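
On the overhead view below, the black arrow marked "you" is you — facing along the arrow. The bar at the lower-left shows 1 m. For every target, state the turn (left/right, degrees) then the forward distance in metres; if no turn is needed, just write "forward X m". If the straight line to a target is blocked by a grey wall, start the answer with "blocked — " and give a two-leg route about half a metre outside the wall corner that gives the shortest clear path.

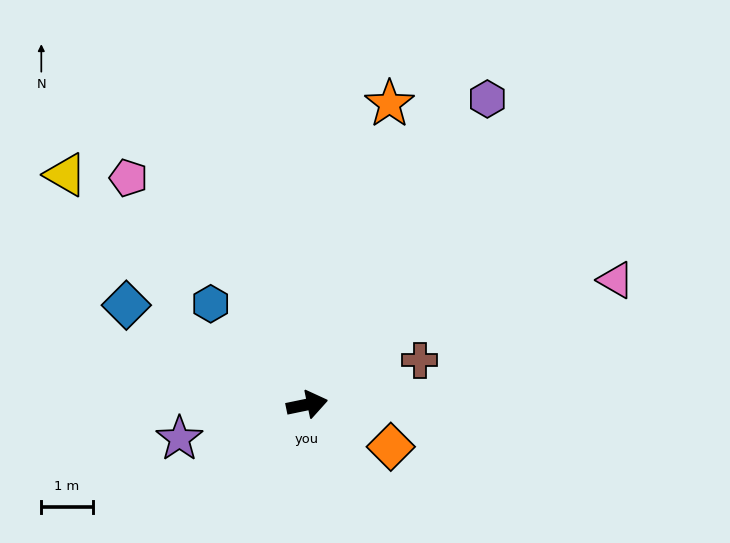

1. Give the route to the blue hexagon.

turn left 122°, forward 2.7 m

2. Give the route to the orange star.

turn left 63°, forward 6.1 m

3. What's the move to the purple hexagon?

turn left 48°, forward 6.9 m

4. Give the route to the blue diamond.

turn left 140°, forward 4.0 m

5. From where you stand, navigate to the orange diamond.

turn right 38°, forward 1.8 m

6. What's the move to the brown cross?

turn left 10°, forward 2.4 m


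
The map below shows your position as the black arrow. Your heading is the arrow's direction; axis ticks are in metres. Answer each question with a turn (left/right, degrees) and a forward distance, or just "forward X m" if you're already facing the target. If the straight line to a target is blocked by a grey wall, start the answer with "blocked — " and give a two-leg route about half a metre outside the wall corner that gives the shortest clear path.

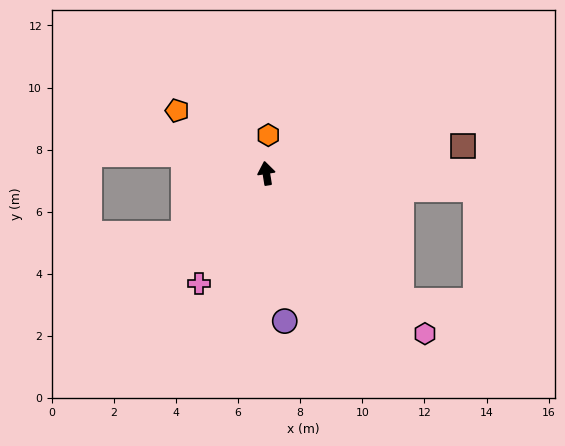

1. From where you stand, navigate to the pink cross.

turn left 140°, forward 4.2 m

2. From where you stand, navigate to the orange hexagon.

turn right 12°, forward 1.2 m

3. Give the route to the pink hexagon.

turn right 144°, forward 7.3 m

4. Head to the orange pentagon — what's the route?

turn left 46°, forward 3.5 m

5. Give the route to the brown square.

turn right 91°, forward 6.4 m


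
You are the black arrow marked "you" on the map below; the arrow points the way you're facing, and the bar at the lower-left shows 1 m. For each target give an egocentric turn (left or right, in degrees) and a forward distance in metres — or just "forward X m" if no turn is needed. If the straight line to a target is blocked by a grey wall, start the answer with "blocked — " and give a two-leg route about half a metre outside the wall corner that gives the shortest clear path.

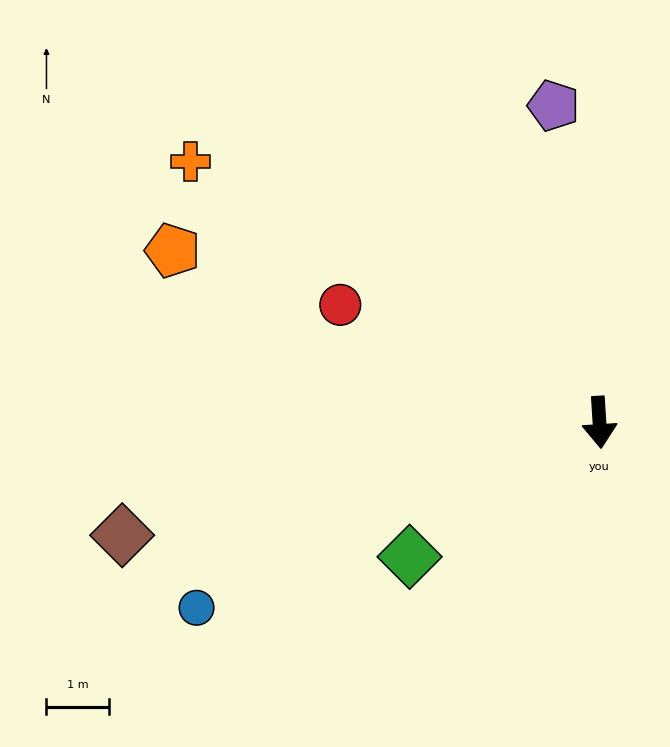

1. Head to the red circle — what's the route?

turn right 118°, forward 4.6 m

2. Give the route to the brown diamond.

turn right 80°, forward 7.9 m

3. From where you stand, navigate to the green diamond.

turn right 58°, forward 3.7 m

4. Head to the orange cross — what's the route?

turn right 126°, forward 7.8 m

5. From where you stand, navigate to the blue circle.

turn right 69°, forward 7.1 m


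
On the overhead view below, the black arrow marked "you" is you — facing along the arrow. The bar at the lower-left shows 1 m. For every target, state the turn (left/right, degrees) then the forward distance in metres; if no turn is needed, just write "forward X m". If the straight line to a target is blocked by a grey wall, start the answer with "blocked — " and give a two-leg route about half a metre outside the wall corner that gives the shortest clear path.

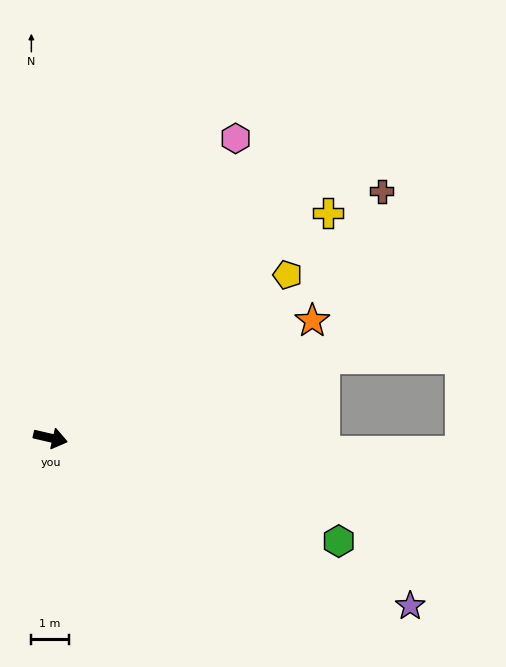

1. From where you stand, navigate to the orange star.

turn left 37°, forward 7.7 m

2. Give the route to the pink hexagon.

turn left 71°, forward 9.4 m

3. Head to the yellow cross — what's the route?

turn left 52°, forward 9.6 m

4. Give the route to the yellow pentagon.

turn left 48°, forward 7.7 m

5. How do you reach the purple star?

turn right 12°, forward 10.6 m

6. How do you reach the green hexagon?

turn right 7°, forward 8.2 m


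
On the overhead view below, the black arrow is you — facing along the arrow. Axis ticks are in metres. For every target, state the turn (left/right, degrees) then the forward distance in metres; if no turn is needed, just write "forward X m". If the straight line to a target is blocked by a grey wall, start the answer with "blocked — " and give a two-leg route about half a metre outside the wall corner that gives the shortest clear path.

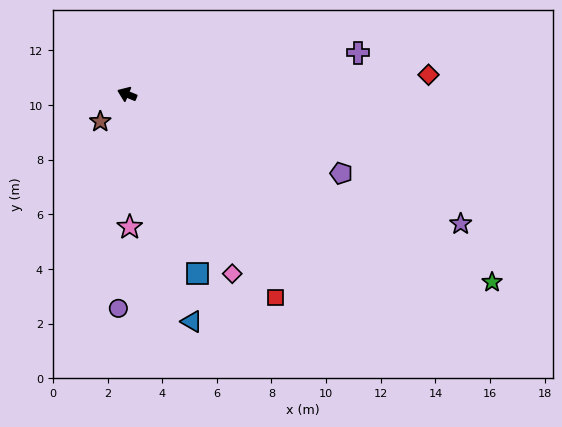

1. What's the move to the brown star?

turn left 68°, forward 1.4 m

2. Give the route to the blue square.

turn left 134°, forward 7.1 m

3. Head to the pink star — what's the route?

turn left 113°, forward 4.9 m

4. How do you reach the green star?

turn left 175°, forward 15.0 m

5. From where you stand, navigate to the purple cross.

turn right 148°, forward 8.6 m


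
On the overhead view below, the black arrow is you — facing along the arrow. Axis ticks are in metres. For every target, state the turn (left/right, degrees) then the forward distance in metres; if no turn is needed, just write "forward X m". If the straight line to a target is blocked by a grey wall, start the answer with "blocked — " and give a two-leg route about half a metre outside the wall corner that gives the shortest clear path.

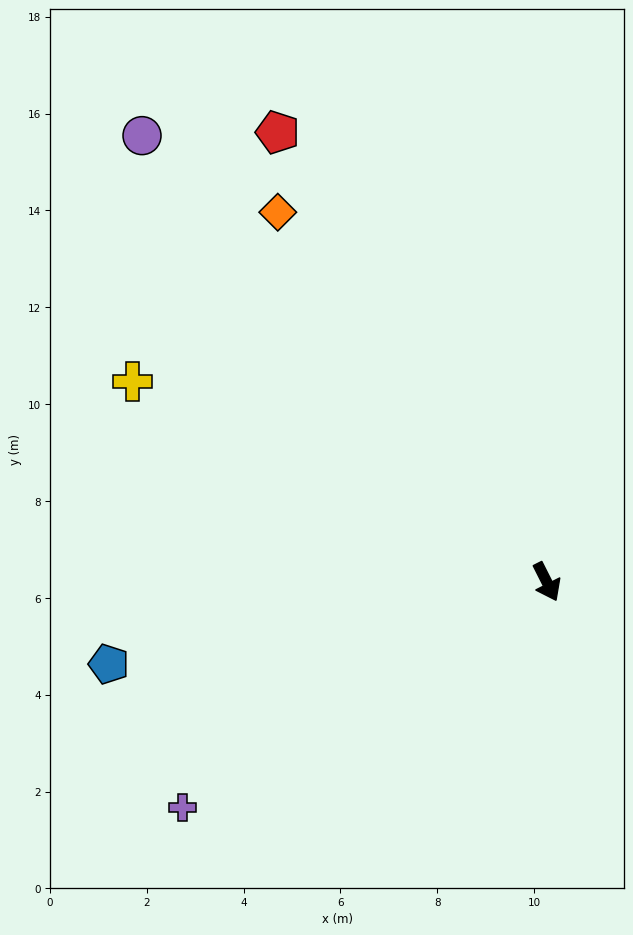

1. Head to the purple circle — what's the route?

turn right 165°, forward 12.4 m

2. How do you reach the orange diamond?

turn right 171°, forward 9.4 m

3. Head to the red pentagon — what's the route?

turn right 176°, forward 10.8 m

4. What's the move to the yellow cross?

turn right 143°, forward 9.5 m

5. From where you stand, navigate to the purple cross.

turn right 85°, forward 8.8 m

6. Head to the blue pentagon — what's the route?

turn right 106°, forward 9.2 m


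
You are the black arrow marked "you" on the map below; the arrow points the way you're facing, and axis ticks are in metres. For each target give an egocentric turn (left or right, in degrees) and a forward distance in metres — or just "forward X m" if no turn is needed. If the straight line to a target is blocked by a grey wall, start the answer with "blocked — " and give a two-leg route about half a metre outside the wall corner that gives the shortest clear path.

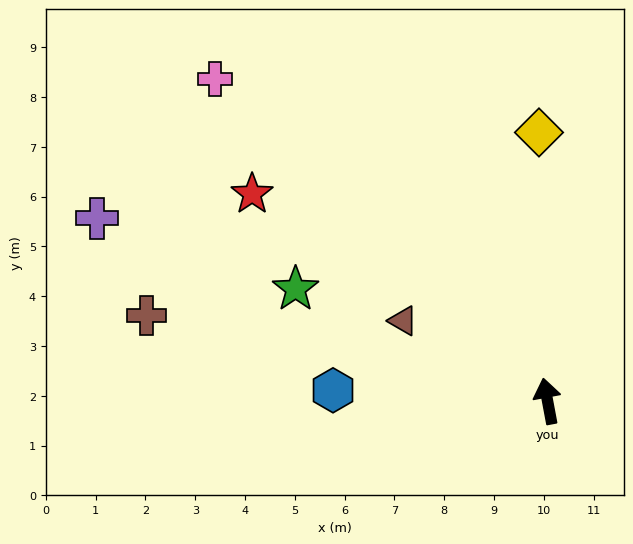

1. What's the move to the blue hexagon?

turn left 77°, forward 4.3 m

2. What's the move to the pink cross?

turn left 35°, forward 9.3 m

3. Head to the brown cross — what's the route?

turn left 67°, forward 8.2 m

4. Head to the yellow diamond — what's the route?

turn right 9°, forward 5.4 m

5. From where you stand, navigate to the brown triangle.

turn left 50°, forward 3.3 m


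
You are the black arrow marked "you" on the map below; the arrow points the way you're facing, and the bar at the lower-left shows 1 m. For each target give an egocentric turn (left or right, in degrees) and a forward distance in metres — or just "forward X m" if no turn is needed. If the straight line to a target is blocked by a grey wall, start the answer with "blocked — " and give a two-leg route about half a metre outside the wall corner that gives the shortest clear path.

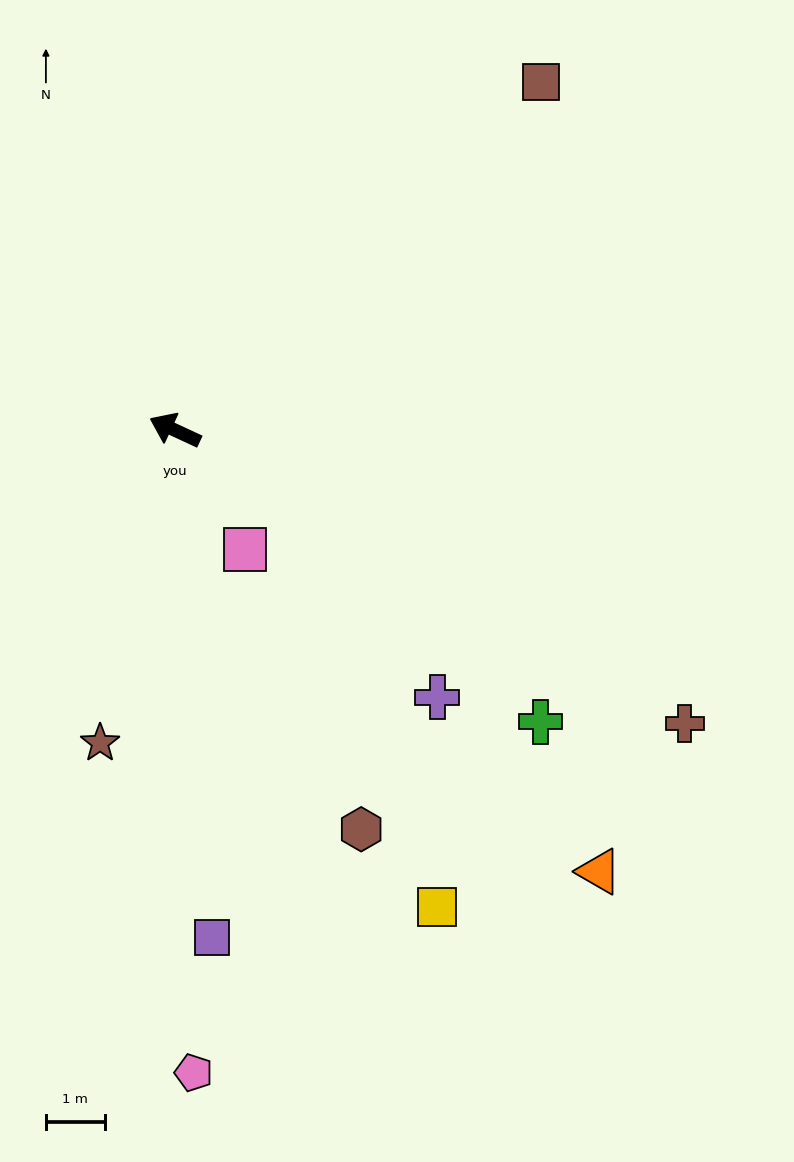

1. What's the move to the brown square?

turn right 112°, forward 8.6 m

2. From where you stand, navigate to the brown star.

turn left 101°, forward 5.5 m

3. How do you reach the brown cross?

turn left 175°, forward 10.0 m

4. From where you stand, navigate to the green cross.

turn left 166°, forward 8.0 m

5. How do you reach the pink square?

turn left 145°, forward 2.4 m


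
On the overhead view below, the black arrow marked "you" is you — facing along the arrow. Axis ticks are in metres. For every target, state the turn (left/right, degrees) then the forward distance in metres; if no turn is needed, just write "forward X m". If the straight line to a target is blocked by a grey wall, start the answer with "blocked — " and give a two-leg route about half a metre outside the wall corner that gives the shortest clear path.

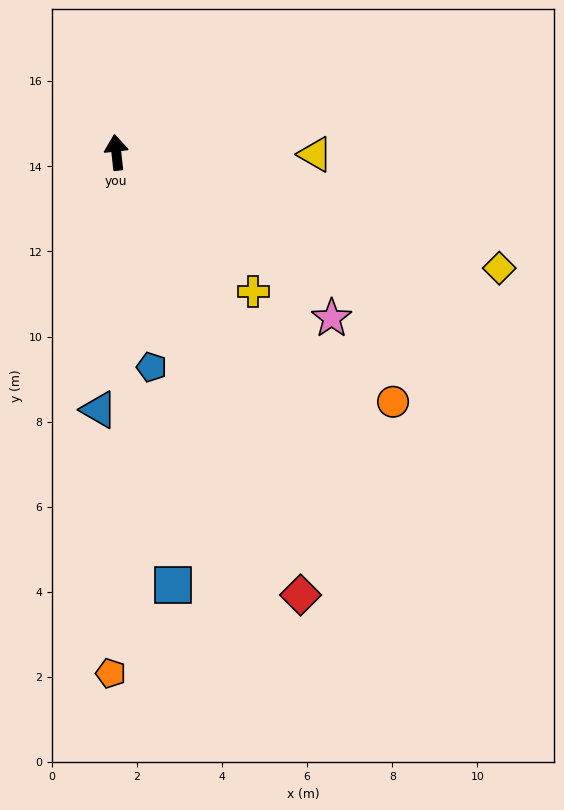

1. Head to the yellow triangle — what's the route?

turn right 97°, forward 4.7 m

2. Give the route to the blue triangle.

turn left 170°, forward 6.1 m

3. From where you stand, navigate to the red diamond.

turn right 164°, forward 11.3 m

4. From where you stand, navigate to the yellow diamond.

turn right 113°, forward 9.4 m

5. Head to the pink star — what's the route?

turn right 134°, forward 6.4 m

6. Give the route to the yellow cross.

turn right 142°, forward 4.6 m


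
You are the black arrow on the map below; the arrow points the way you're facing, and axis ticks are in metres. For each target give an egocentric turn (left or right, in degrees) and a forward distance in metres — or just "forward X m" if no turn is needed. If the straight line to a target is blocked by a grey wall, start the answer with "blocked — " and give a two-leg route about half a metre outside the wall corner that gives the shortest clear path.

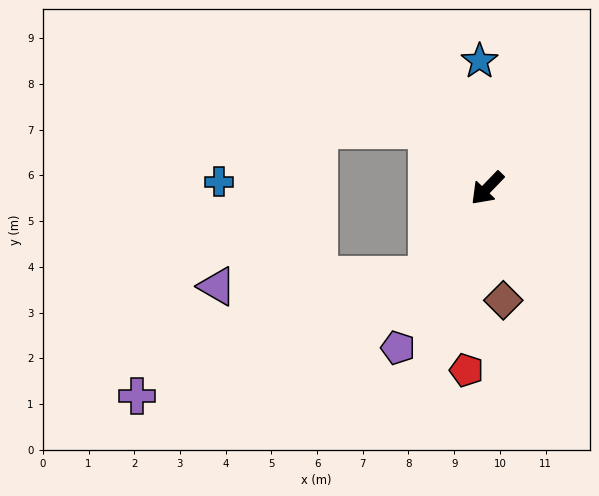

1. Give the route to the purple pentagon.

turn left 15°, forward 4.0 m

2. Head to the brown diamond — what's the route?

turn left 52°, forward 2.5 m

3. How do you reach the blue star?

turn right 133°, forward 2.8 m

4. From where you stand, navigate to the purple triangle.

blocked — turn left 10°, forward 2.3 m, then turn right 53°, forward 4.6 m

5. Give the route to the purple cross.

blocked — turn left 10°, forward 2.3 m, then turn right 34°, forward 6.9 m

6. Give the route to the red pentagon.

turn left 37°, forward 4.0 m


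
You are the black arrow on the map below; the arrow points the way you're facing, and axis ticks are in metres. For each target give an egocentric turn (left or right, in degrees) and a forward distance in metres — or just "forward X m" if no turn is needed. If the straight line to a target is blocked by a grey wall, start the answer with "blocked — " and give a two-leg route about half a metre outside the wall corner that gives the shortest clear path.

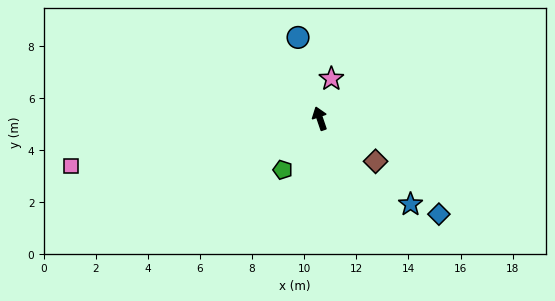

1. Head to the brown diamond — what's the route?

turn right 146°, forward 2.7 m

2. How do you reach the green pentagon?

turn left 125°, forward 2.4 m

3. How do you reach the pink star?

turn right 35°, forward 1.6 m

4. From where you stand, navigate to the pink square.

turn left 82°, forward 9.7 m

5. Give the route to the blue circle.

turn right 4°, forward 3.2 m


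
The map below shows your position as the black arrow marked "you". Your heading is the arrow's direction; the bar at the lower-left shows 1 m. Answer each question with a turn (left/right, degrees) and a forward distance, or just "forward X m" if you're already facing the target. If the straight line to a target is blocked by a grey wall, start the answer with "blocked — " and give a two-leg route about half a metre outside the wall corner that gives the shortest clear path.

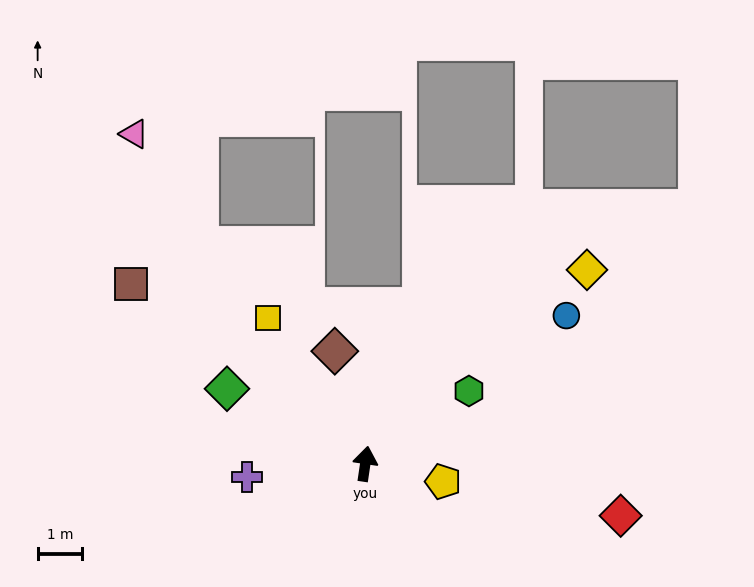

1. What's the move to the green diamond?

turn left 70°, forward 3.5 m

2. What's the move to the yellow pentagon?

turn right 95°, forward 1.8 m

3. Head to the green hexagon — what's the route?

turn right 47°, forward 2.8 m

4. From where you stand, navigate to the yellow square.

turn left 42°, forward 3.9 m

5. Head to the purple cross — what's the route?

turn left 105°, forward 2.7 m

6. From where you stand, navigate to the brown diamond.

turn left 24°, forward 2.6 m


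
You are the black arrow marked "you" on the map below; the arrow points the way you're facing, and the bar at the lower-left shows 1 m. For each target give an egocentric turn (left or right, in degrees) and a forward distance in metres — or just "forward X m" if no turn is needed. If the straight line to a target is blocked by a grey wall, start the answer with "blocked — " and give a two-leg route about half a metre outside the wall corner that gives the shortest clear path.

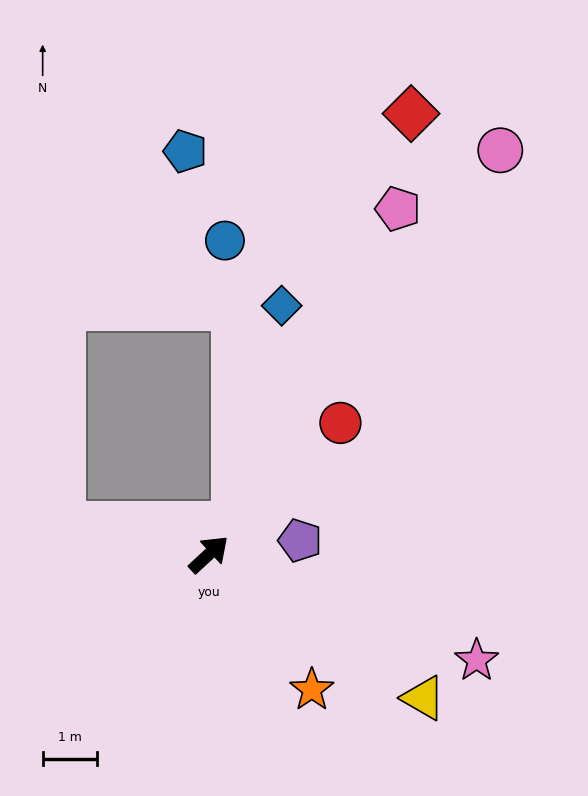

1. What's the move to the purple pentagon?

turn right 34°, forward 1.7 m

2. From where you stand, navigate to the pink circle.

turn left 11°, forward 9.1 m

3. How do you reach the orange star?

turn right 95°, forward 3.1 m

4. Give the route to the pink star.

turn right 64°, forward 5.3 m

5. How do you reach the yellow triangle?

turn right 77°, forward 4.7 m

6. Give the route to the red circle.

turn left 2°, forward 3.4 m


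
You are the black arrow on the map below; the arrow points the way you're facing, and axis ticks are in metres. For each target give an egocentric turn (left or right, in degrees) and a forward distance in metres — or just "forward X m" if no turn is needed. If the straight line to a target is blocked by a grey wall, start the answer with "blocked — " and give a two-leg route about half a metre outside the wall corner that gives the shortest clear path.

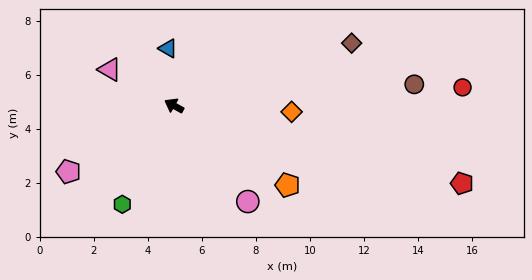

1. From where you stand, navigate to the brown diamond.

turn right 132°, forward 7.0 m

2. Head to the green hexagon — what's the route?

turn left 91°, forward 4.1 m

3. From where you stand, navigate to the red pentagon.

turn right 166°, forward 11.0 m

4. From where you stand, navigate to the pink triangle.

forward 2.7 m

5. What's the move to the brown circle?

turn right 146°, forward 8.9 m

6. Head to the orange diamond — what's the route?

turn right 154°, forward 4.4 m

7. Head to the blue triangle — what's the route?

turn right 55°, forward 2.1 m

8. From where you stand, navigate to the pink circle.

turn left 157°, forward 4.5 m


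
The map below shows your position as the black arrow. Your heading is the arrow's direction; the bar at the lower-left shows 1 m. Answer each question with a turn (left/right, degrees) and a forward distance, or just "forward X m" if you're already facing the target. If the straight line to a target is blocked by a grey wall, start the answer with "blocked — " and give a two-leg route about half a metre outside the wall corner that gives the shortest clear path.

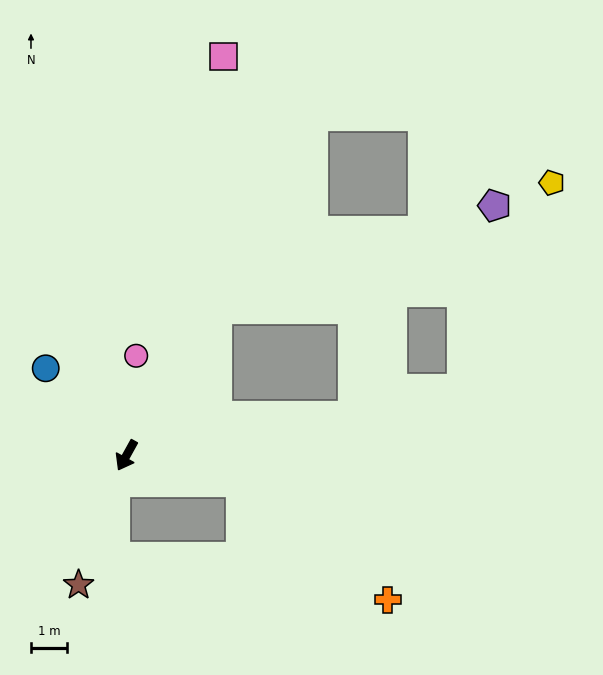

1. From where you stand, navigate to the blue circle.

turn right 108°, forward 3.3 m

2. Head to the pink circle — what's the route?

turn right 157°, forward 2.8 m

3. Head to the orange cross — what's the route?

blocked — turn left 106°, forward 3.3 m, then turn right 26°, forward 5.2 m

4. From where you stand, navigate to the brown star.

turn left 9°, forward 3.8 m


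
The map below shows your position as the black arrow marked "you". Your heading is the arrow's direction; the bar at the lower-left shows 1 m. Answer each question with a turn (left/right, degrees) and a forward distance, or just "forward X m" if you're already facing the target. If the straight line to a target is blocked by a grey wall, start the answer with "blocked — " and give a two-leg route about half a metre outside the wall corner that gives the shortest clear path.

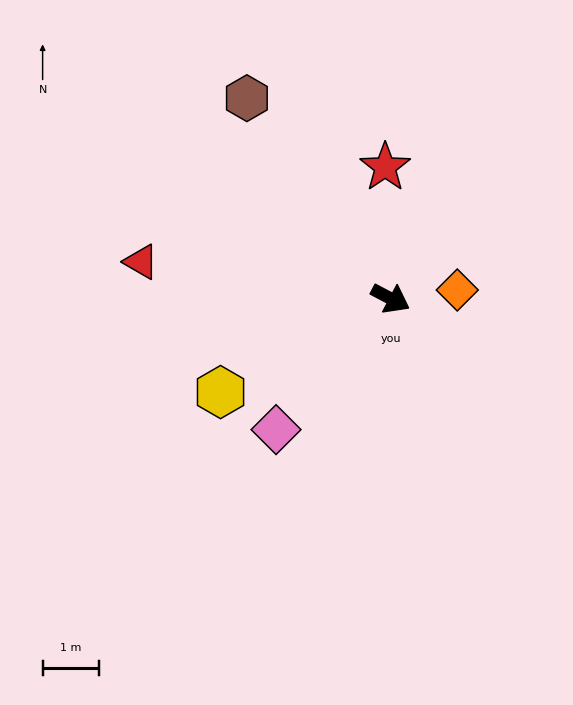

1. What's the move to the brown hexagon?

turn left 153°, forward 4.4 m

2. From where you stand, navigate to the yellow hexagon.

turn right 123°, forward 3.5 m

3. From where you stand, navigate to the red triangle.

turn right 161°, forward 4.5 m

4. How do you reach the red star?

turn left 120°, forward 2.3 m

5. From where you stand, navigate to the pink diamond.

turn right 103°, forward 3.1 m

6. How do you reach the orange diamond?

turn left 35°, forward 1.2 m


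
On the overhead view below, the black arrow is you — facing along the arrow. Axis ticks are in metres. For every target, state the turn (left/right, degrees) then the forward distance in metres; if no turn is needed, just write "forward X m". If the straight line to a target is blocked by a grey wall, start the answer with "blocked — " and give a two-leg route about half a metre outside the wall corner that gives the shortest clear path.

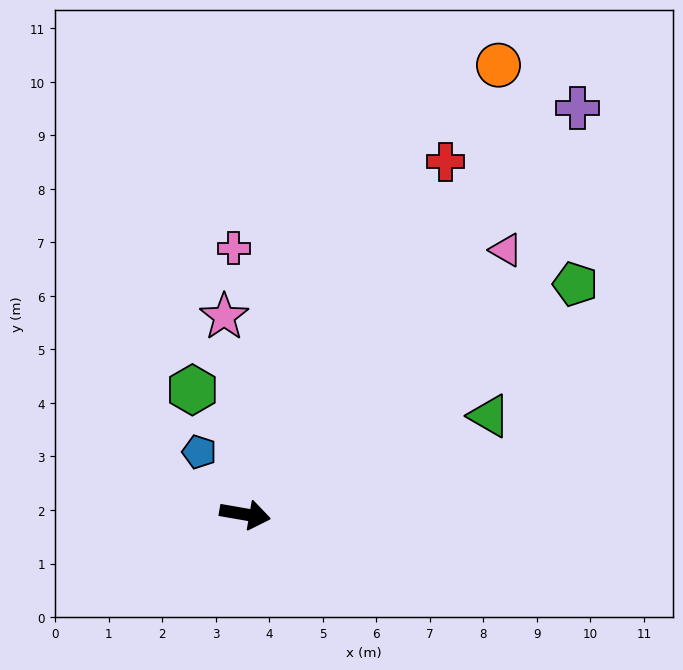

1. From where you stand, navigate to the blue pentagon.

turn left 136°, forward 1.4 m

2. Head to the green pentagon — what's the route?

turn left 45°, forward 7.5 m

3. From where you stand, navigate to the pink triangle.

turn left 55°, forward 6.9 m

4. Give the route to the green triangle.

turn left 32°, forward 4.9 m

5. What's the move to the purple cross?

turn left 61°, forward 9.8 m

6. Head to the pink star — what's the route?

turn left 106°, forward 3.7 m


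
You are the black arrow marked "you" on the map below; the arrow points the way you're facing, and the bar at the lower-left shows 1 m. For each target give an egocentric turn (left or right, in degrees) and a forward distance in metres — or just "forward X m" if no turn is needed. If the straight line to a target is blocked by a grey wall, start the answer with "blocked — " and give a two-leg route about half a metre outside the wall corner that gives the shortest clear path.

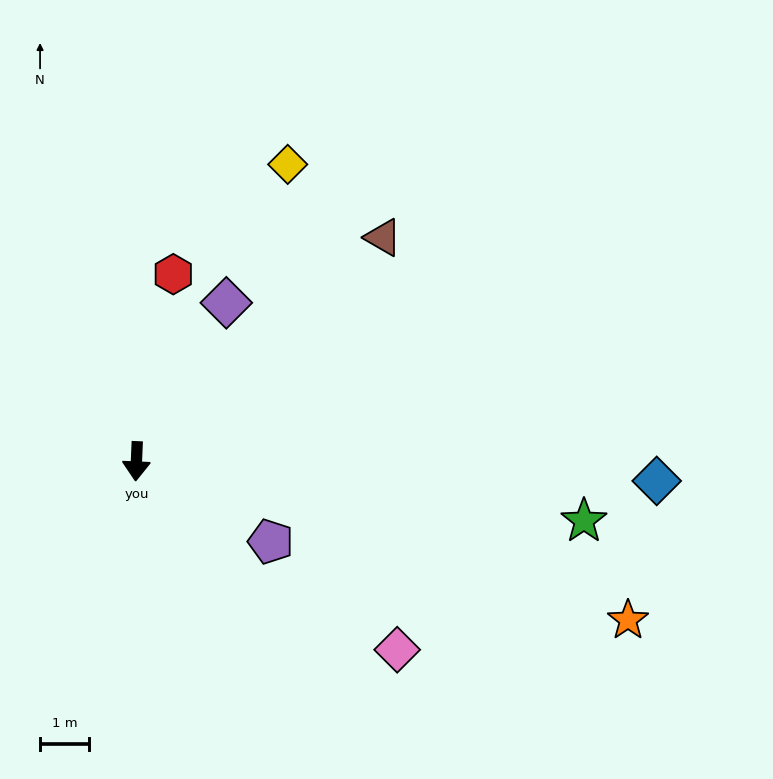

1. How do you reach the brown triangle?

turn left 135°, forward 6.8 m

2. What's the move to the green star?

turn left 85°, forward 9.2 m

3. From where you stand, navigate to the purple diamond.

turn left 153°, forward 3.7 m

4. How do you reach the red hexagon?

turn left 171°, forward 3.9 m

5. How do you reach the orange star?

turn left 75°, forward 10.5 m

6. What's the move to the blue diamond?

turn left 90°, forward 10.6 m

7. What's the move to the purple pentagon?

turn left 62°, forward 3.2 m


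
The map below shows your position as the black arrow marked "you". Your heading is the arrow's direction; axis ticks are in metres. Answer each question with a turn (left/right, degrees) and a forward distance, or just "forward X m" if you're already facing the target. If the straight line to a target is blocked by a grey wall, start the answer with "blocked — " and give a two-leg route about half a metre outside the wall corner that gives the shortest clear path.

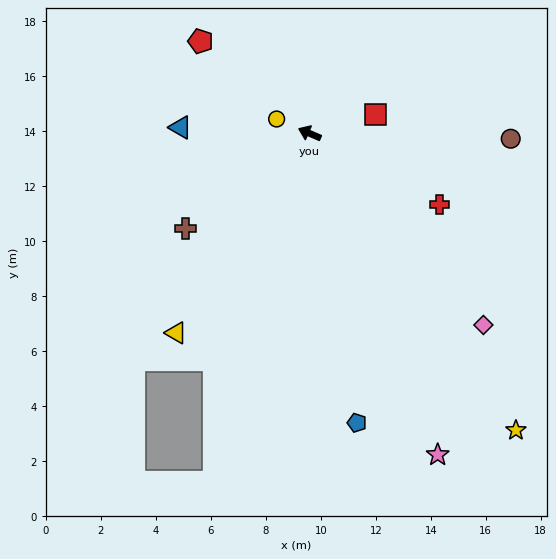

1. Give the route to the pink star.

turn left 135°, forward 12.6 m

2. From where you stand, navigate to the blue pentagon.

turn left 123°, forward 10.7 m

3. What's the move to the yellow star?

turn left 148°, forward 13.1 m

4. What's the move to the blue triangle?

turn left 21°, forward 4.7 m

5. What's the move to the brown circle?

turn right 158°, forward 7.3 m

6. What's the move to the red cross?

turn left 175°, forward 5.4 m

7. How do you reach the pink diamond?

turn left 156°, forward 9.4 m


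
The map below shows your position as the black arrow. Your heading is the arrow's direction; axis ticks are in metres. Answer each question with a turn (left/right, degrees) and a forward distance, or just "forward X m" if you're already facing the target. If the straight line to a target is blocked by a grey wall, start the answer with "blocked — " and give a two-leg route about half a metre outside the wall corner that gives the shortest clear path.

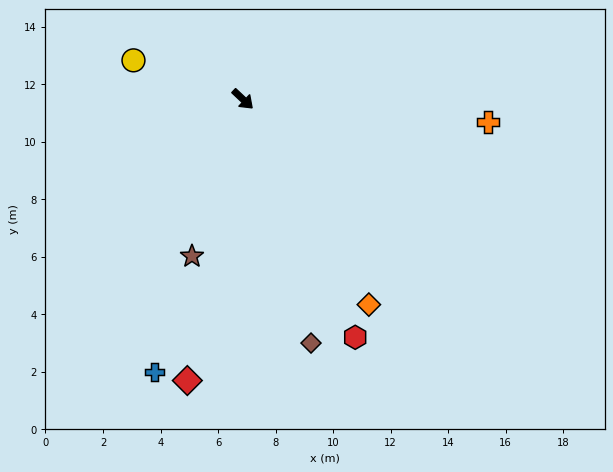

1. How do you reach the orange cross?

turn left 38°, forward 8.6 m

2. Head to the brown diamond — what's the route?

turn right 31°, forward 8.8 m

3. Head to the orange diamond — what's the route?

turn right 15°, forward 8.4 m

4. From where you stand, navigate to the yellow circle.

turn right 156°, forward 4.0 m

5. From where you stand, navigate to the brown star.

turn right 65°, forward 5.7 m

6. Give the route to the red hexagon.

turn right 22°, forward 9.2 m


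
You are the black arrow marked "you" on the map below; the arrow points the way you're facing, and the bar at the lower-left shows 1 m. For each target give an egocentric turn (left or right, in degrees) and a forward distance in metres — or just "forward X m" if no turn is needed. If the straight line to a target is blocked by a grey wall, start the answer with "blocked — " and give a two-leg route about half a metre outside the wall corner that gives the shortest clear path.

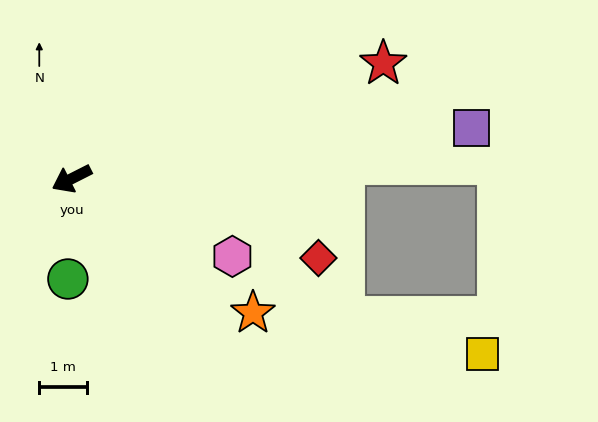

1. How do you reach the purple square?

turn left 160°, forward 8.5 m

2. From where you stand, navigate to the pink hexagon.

turn left 127°, forward 3.7 m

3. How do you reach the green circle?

turn left 61°, forward 2.1 m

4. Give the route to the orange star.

turn left 117°, forward 4.7 m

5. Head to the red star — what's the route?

turn left 173°, forward 7.0 m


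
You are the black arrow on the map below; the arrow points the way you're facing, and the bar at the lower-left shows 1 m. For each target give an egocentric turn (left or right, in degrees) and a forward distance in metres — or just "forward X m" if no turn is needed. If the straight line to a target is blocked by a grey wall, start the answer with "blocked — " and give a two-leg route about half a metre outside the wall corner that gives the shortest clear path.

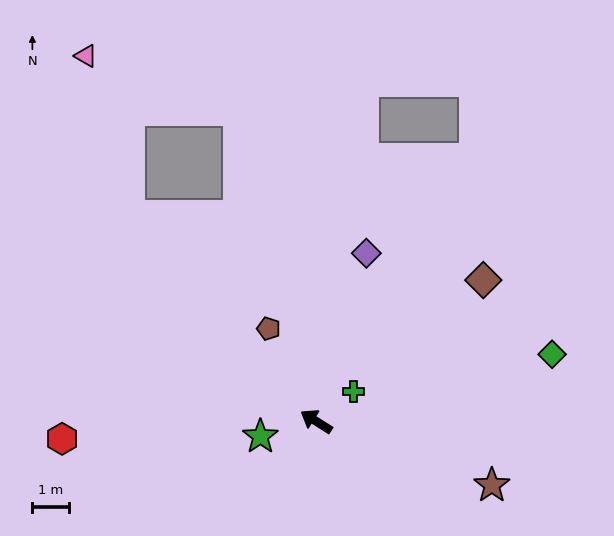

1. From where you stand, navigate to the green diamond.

turn right 132°, forward 6.7 m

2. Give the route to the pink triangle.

blocked — turn right 16°, forward 7.6 m, then turn right 26°, forward 4.5 m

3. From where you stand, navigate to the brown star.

turn right 168°, forward 5.1 m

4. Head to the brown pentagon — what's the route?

turn right 31°, forward 2.8 m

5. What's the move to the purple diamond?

turn right 74°, forward 4.8 m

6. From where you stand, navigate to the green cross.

turn right 109°, forward 1.3 m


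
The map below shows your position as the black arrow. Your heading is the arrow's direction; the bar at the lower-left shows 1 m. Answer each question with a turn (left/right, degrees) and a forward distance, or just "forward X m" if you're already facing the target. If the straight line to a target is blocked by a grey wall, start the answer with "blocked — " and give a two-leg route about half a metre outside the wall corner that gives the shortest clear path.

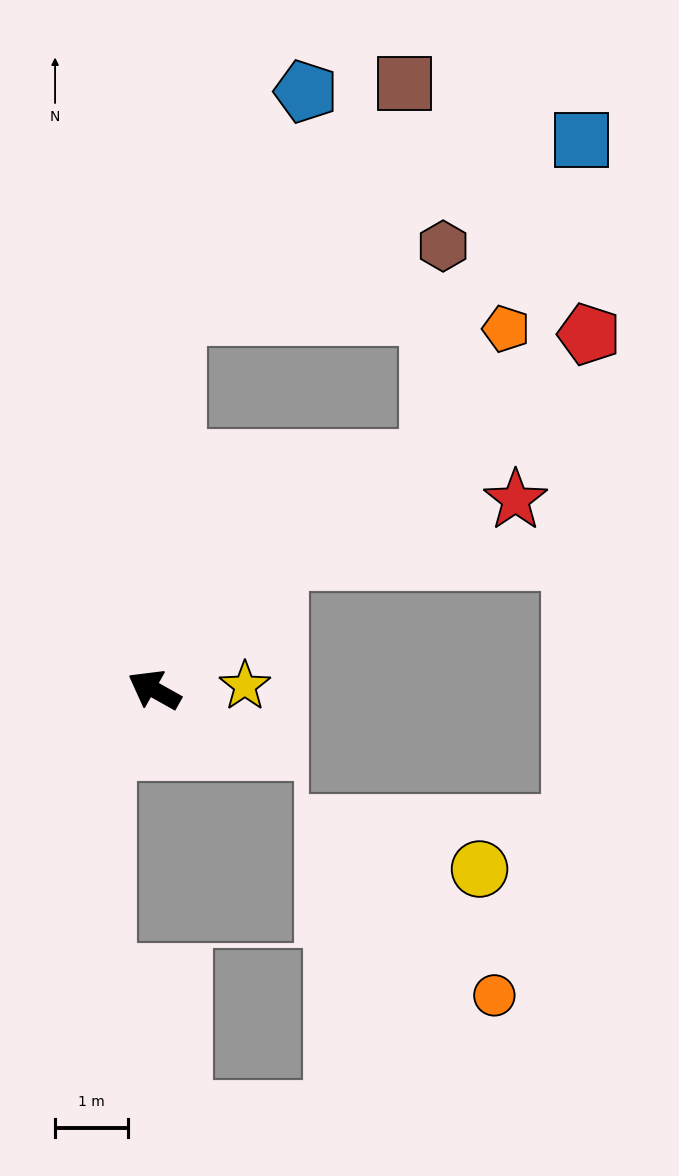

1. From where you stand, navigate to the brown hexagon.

blocked — turn right 64°, forward 5.1 m, then turn right 73°, forward 3.8 m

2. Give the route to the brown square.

blocked — turn right 64°, forward 5.1 m, then turn right 42°, forward 4.4 m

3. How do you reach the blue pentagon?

blocked — turn right 64°, forward 5.1 m, then turn right 27°, forward 3.5 m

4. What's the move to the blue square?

blocked — turn right 64°, forward 5.1 m, then turn right 64°, forward 6.0 m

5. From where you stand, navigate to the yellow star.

turn right 148°, forward 1.2 m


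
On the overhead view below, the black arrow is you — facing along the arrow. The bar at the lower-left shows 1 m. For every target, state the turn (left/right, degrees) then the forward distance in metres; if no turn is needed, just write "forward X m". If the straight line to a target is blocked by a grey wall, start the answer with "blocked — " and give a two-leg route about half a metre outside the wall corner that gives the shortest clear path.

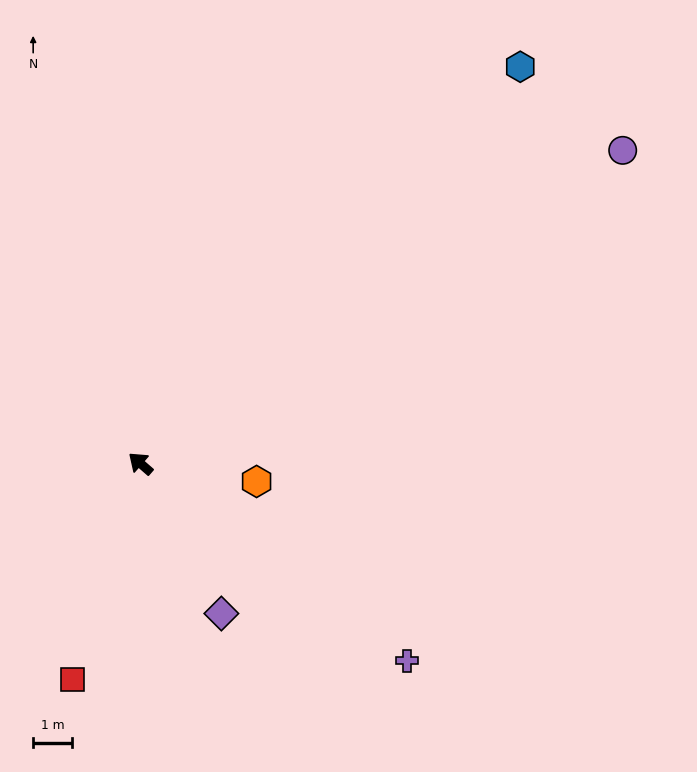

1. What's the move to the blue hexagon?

turn right 93°, forward 14.1 m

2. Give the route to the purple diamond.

turn left 159°, forward 4.4 m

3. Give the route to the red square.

turn left 114°, forward 5.8 m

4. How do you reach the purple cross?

turn right 175°, forward 8.5 m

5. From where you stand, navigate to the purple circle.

turn right 106°, forward 14.7 m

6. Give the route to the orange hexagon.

turn right 148°, forward 3.0 m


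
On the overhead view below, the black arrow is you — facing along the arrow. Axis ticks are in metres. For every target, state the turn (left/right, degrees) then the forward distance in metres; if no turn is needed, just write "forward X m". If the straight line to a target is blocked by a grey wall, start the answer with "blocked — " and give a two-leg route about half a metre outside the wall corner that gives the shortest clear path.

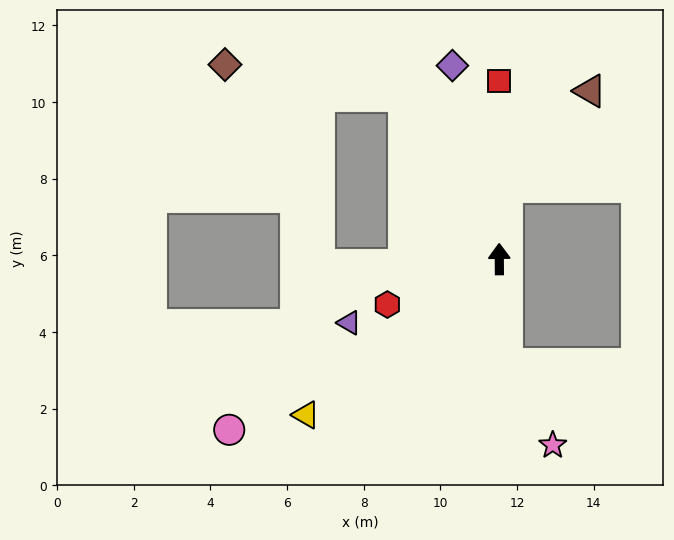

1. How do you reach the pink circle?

turn left 122°, forward 8.3 m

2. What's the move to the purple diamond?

turn left 13°, forward 5.2 m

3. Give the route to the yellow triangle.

turn left 128°, forward 6.5 m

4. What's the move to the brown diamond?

blocked — turn left 30°, forward 4.9 m, then turn left 50°, forward 4.8 m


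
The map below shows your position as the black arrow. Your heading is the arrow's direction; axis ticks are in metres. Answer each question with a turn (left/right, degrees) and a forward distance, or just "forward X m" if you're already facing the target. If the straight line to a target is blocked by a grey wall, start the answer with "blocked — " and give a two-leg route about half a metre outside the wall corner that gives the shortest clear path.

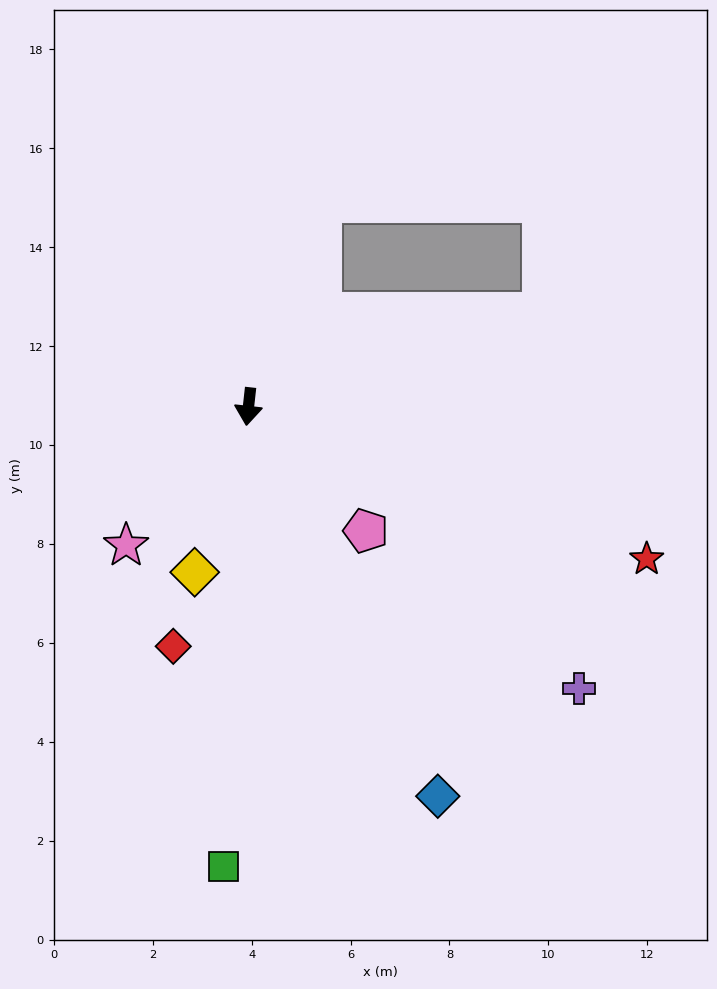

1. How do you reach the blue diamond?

turn left 32°, forward 8.8 m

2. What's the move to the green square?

turn left 3°, forward 9.3 m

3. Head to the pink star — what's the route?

turn right 35°, forward 3.7 m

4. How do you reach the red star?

turn left 75°, forward 8.6 m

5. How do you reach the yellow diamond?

turn right 12°, forward 3.5 m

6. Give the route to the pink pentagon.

turn left 50°, forward 3.5 m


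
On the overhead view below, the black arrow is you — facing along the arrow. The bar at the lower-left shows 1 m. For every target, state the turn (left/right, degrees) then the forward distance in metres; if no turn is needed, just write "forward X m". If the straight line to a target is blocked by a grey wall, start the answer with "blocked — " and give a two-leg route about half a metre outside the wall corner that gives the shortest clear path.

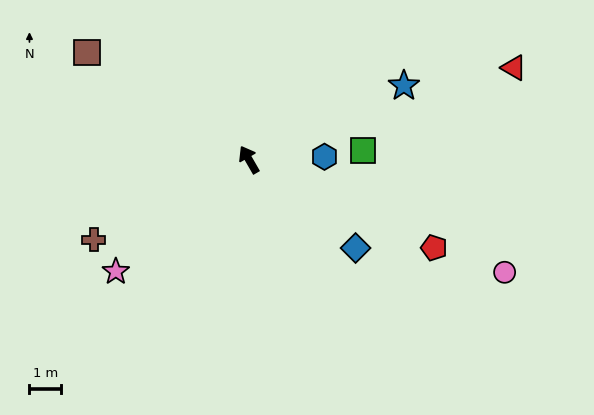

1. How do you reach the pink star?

turn left 100°, forward 5.5 m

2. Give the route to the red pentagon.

turn right 145°, forward 6.5 m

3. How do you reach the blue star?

turn right 94°, forward 5.4 m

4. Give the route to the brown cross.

turn left 87°, forward 5.5 m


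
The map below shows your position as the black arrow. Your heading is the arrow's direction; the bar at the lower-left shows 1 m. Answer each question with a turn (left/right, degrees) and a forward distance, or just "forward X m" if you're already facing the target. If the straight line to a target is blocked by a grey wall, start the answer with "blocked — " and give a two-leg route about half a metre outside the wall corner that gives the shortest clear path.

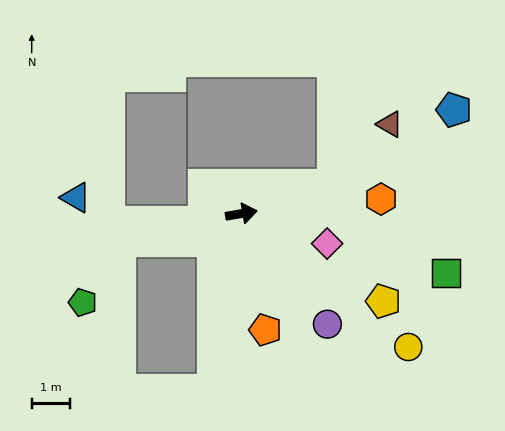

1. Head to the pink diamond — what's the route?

turn right 29°, forward 2.4 m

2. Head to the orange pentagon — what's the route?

turn right 88°, forward 3.1 m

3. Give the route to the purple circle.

turn right 62°, forward 3.7 m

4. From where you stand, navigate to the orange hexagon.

turn right 4°, forward 3.7 m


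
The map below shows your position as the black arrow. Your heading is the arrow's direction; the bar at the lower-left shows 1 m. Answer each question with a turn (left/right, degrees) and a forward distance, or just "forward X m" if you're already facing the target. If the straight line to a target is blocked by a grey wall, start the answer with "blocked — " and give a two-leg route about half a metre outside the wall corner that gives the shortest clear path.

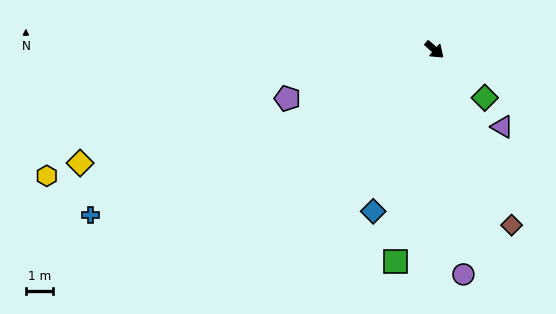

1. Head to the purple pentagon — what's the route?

turn right 120°, forward 5.7 m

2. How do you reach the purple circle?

turn right 41°, forward 8.3 m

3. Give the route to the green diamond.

turn right 2°, forward 2.6 m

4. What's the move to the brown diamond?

turn right 25°, forward 7.1 m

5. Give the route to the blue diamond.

turn right 69°, forward 6.4 m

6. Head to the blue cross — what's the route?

turn right 113°, forward 14.1 m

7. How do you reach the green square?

turn right 59°, forward 7.9 m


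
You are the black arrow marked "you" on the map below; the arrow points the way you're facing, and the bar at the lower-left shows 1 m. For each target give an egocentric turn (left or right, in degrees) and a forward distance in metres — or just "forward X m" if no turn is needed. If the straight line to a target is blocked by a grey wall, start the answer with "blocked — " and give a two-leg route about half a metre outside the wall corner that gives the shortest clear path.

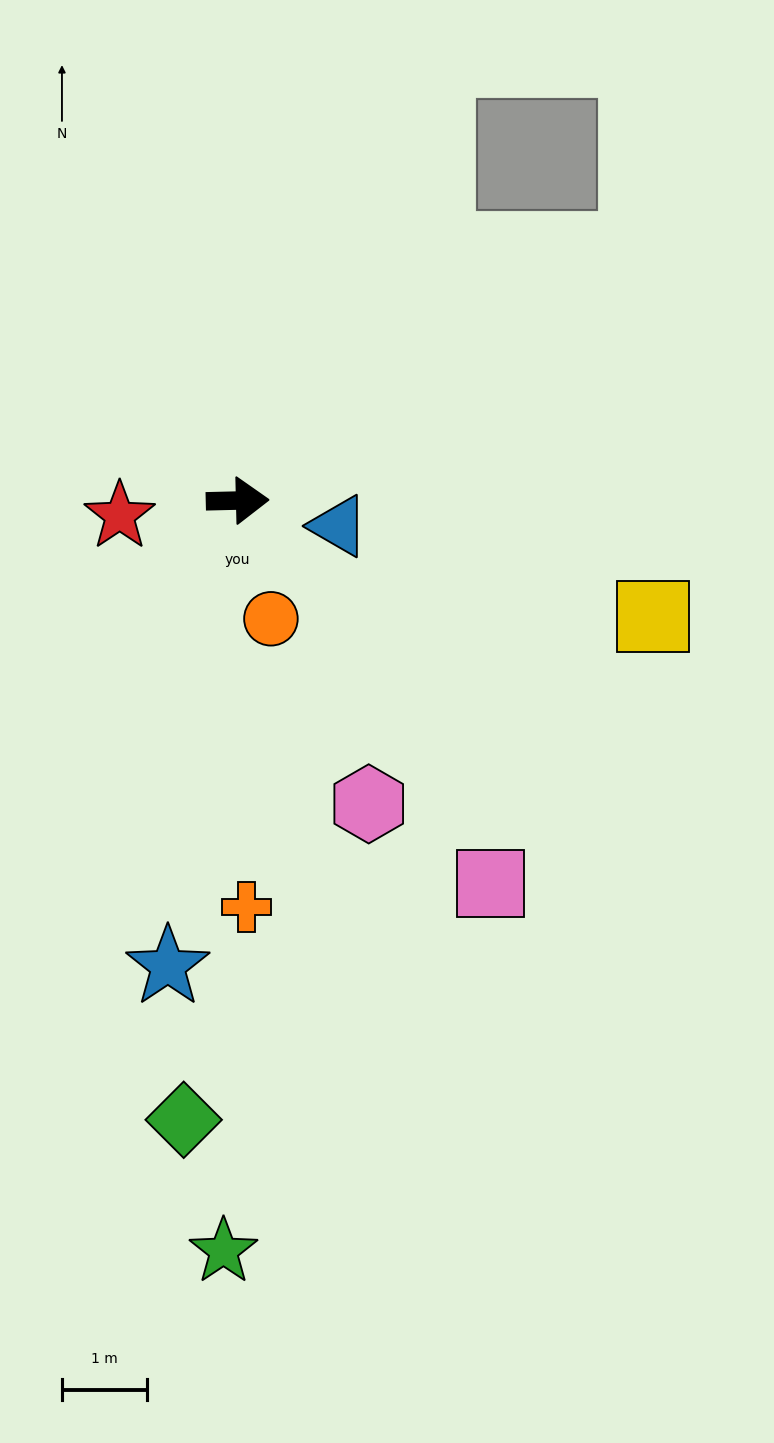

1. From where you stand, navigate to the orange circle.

turn right 76°, forward 1.4 m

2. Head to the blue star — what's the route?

turn right 100°, forward 5.6 m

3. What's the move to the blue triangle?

turn right 16°, forward 1.2 m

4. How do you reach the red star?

turn right 174°, forward 1.4 m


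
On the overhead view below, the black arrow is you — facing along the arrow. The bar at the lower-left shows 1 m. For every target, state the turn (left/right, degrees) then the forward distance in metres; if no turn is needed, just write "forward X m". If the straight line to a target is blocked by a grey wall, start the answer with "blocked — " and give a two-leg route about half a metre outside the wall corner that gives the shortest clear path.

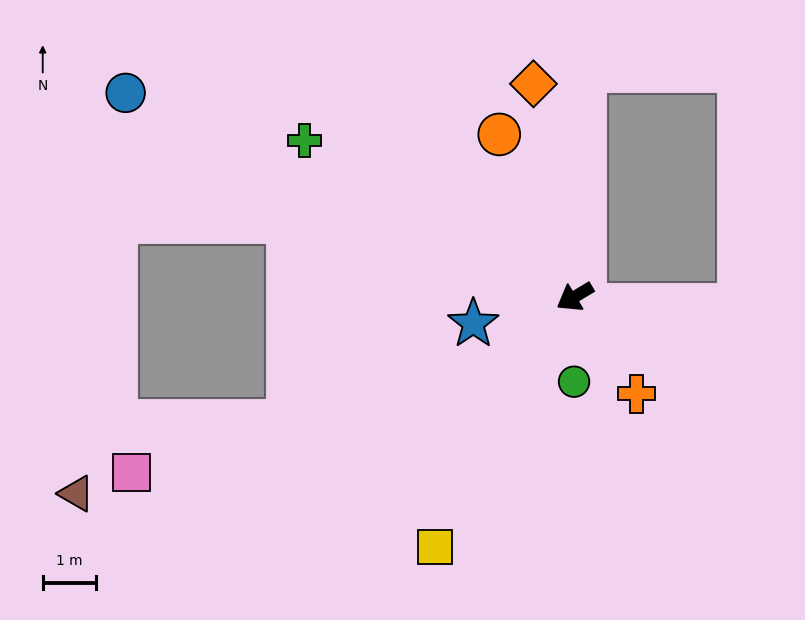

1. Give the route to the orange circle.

turn right 96°, forward 3.4 m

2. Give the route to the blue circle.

turn right 55°, forward 9.3 m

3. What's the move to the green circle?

turn left 58°, forward 1.6 m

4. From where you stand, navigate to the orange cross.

turn left 91°, forward 2.2 m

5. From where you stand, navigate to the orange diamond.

turn right 110°, forward 4.1 m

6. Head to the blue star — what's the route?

turn right 16°, forward 2.0 m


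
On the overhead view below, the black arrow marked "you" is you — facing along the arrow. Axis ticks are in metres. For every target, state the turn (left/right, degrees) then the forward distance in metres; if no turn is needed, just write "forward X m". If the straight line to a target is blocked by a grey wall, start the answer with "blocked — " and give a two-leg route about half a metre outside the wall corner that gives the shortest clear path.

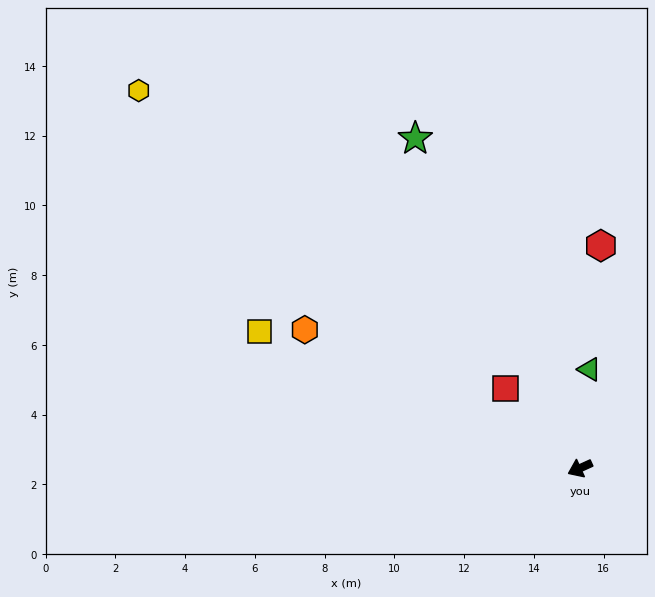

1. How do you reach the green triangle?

turn right 120°, forward 2.8 m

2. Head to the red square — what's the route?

turn right 71°, forward 3.1 m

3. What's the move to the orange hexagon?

turn right 51°, forward 8.8 m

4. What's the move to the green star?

turn right 88°, forward 10.6 m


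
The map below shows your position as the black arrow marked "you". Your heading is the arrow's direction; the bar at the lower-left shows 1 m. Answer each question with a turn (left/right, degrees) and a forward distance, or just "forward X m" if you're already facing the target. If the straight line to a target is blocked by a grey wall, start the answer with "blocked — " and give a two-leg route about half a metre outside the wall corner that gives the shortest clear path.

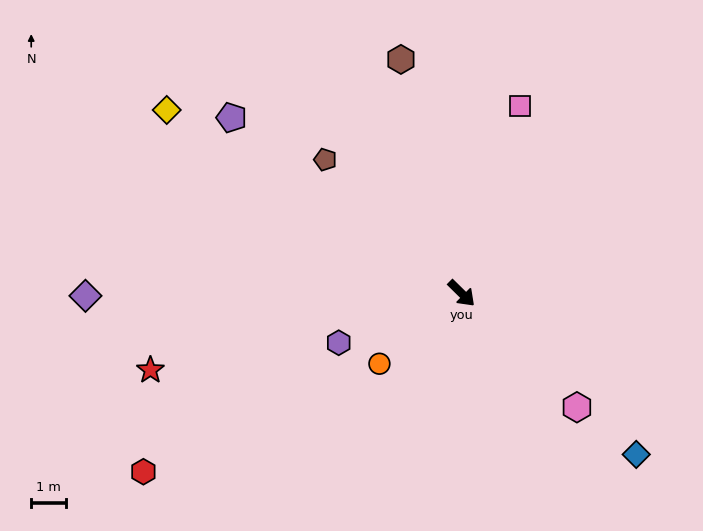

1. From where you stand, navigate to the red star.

turn right 122°, forward 9.2 m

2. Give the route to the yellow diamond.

turn right 167°, forward 10.0 m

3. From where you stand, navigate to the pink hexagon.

forward 4.7 m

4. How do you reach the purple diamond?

turn right 135°, forward 10.8 m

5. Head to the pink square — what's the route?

turn left 117°, forward 5.6 m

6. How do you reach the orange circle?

turn right 95°, forward 3.1 m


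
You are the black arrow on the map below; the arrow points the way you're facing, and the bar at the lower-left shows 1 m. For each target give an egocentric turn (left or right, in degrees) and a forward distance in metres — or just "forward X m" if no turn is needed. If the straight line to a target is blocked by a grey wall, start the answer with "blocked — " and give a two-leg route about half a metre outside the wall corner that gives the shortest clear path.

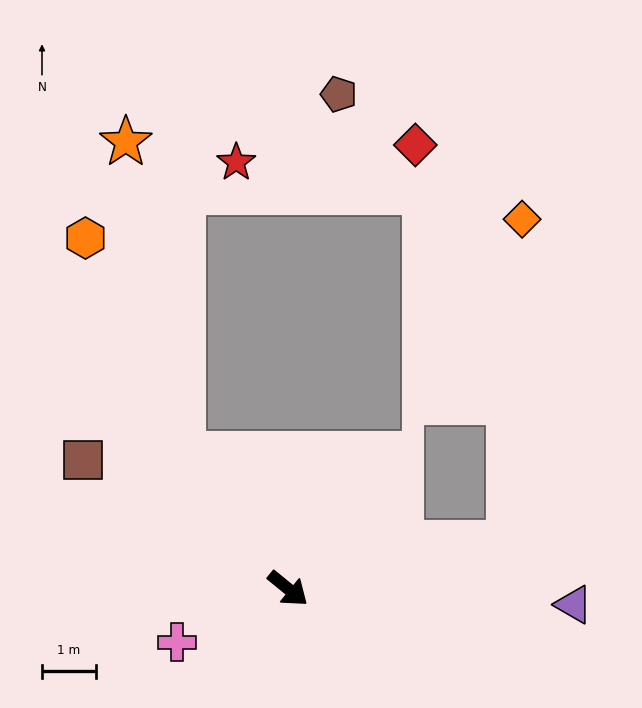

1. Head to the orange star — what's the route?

blocked — turn left 167°, forward 3.2 m, then turn right 28°, forward 5.9 m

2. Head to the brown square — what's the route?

turn right 173°, forward 4.5 m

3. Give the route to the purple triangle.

turn left 36°, forward 5.3 m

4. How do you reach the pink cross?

turn right 115°, forward 2.3 m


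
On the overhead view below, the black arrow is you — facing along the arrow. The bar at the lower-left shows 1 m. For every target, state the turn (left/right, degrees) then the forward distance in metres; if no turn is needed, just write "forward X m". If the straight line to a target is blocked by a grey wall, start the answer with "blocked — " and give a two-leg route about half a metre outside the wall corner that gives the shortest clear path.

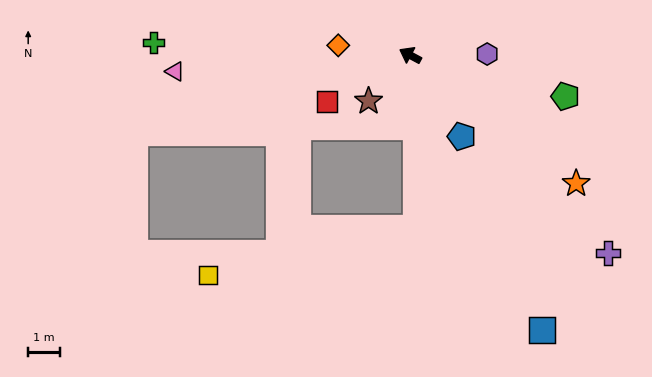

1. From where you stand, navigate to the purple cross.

turn left 163°, forward 8.7 m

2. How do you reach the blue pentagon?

turn left 151°, forward 3.0 m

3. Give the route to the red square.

turn left 57°, forward 3.0 m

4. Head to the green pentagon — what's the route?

turn right 167°, forward 5.0 m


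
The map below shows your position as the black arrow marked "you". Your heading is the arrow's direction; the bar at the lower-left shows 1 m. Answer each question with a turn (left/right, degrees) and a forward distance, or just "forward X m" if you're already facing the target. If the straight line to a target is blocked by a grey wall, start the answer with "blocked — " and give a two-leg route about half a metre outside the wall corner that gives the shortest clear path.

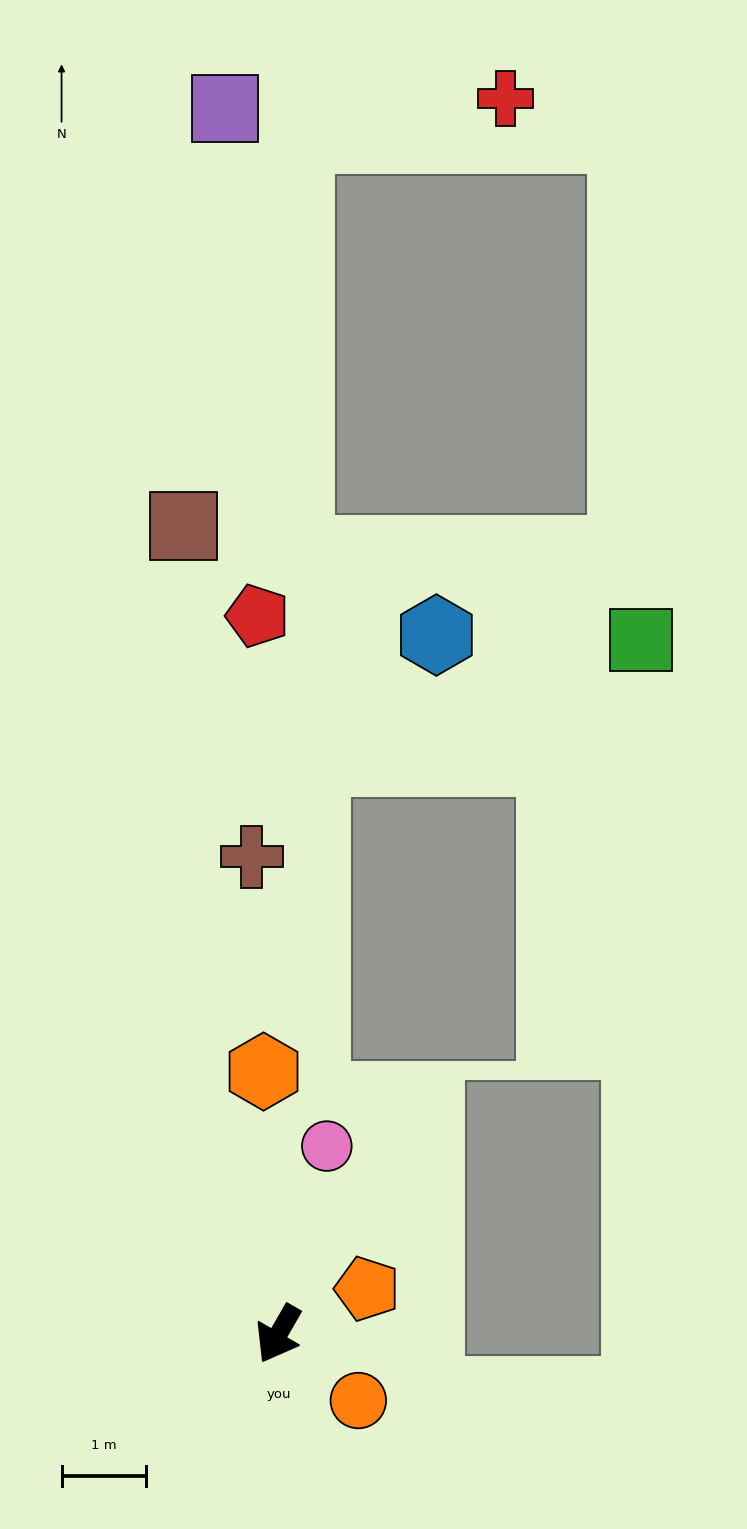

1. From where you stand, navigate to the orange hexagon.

turn right 147°, forward 3.1 m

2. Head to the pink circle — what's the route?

turn right 164°, forward 2.3 m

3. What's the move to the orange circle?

turn left 80°, forward 1.2 m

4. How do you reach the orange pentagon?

turn left 147°, forward 1.2 m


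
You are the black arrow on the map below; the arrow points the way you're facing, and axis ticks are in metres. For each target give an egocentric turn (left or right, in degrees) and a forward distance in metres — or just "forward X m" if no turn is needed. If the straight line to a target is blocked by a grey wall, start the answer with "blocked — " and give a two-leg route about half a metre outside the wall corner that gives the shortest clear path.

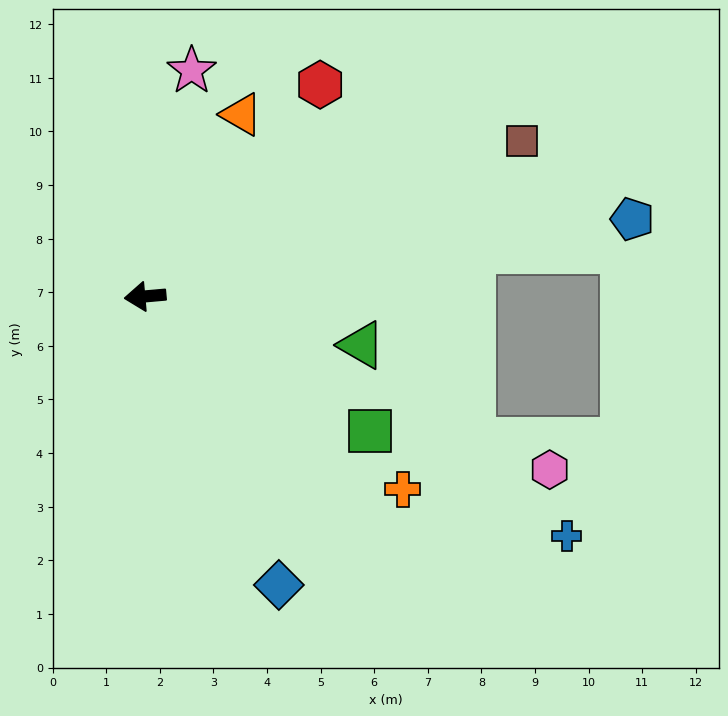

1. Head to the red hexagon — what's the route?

turn right 135°, forward 5.1 m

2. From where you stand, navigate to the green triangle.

turn left 162°, forward 4.1 m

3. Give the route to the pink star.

turn right 107°, forward 4.3 m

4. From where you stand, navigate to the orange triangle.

turn right 123°, forward 3.8 m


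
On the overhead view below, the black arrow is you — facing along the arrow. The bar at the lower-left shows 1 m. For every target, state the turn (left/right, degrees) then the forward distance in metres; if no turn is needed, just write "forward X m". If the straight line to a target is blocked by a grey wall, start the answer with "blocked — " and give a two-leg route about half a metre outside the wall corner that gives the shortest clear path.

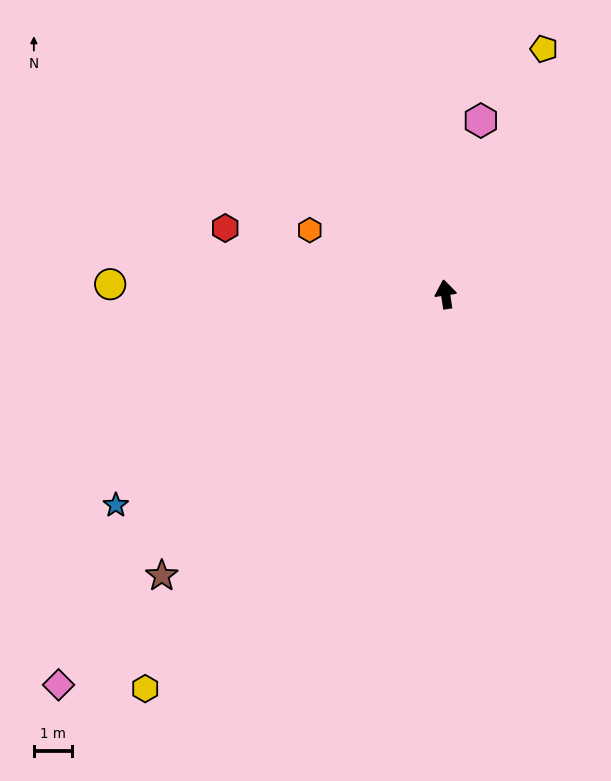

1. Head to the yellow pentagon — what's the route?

turn right 30°, forward 6.9 m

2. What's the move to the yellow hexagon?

turn left 134°, forward 12.9 m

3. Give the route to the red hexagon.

turn left 65°, forward 6.0 m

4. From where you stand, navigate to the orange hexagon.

turn left 56°, forward 3.9 m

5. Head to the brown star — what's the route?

turn left 126°, forward 10.4 m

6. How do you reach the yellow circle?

turn left 80°, forward 8.7 m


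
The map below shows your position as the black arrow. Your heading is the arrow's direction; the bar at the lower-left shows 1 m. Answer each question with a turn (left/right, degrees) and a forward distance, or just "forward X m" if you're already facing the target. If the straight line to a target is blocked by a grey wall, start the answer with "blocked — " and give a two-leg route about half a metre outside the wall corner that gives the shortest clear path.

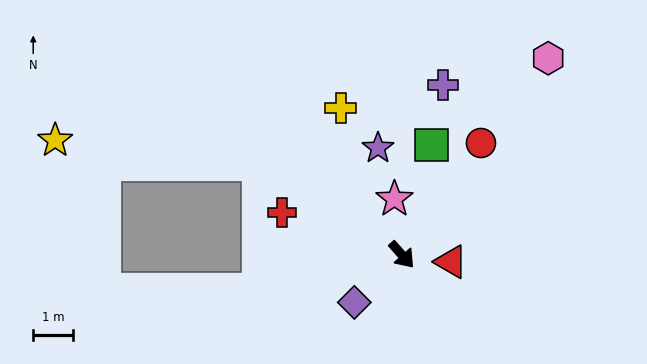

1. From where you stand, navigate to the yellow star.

blocked — turn right 164°, forward 4.3 m, then turn left 26°, forward 5.1 m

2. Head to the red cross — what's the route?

turn right 151°, forward 3.2 m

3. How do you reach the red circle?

turn left 103°, forward 3.4 m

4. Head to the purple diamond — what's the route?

turn right 86°, forward 1.7 m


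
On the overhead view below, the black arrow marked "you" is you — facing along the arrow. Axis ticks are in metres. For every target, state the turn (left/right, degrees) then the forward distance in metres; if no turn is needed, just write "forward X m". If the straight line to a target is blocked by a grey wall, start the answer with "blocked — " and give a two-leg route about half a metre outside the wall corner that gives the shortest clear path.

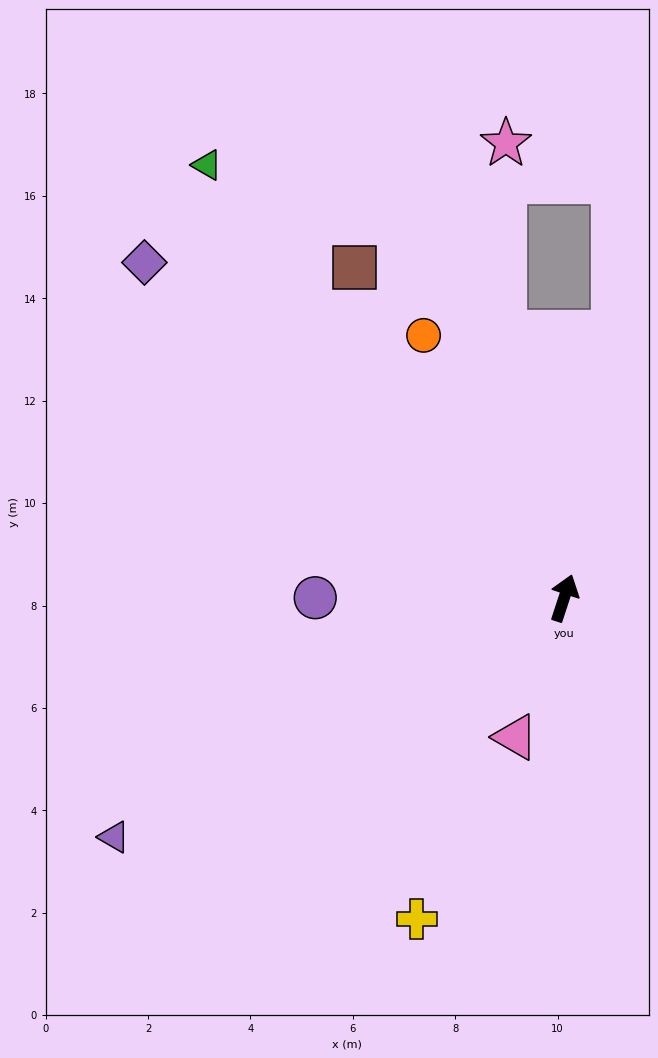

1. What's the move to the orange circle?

turn left 46°, forward 5.8 m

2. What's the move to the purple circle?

turn left 108°, forward 4.9 m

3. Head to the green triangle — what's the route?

turn left 58°, forward 11.0 m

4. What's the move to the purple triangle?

turn left 136°, forward 10.0 m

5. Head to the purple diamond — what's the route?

turn left 69°, forward 10.5 m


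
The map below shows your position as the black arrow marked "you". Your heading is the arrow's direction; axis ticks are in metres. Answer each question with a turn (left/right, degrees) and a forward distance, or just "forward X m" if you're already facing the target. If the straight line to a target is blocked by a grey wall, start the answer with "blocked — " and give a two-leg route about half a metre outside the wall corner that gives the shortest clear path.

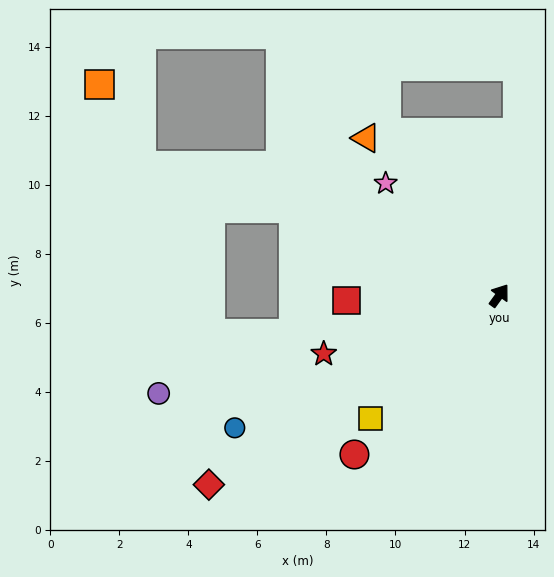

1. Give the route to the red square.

turn left 128°, forward 4.4 m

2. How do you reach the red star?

turn left 144°, forward 5.4 m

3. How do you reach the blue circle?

turn left 153°, forward 8.6 m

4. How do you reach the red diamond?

turn left 159°, forward 10.0 m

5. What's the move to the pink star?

turn left 81°, forward 4.6 m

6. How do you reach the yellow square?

turn left 169°, forward 5.2 m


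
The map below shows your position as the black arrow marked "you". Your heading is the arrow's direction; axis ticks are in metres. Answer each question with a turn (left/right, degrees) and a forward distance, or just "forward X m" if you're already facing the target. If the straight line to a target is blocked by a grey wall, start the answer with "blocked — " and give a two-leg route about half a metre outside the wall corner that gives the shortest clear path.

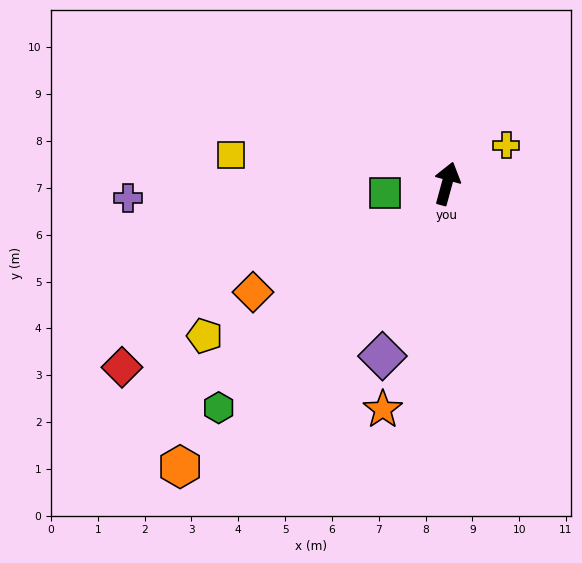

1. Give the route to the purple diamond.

turn left 175°, forward 3.9 m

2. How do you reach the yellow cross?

turn right 42°, forward 1.5 m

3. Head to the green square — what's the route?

turn left 114°, forward 1.3 m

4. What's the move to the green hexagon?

turn left 150°, forward 6.8 m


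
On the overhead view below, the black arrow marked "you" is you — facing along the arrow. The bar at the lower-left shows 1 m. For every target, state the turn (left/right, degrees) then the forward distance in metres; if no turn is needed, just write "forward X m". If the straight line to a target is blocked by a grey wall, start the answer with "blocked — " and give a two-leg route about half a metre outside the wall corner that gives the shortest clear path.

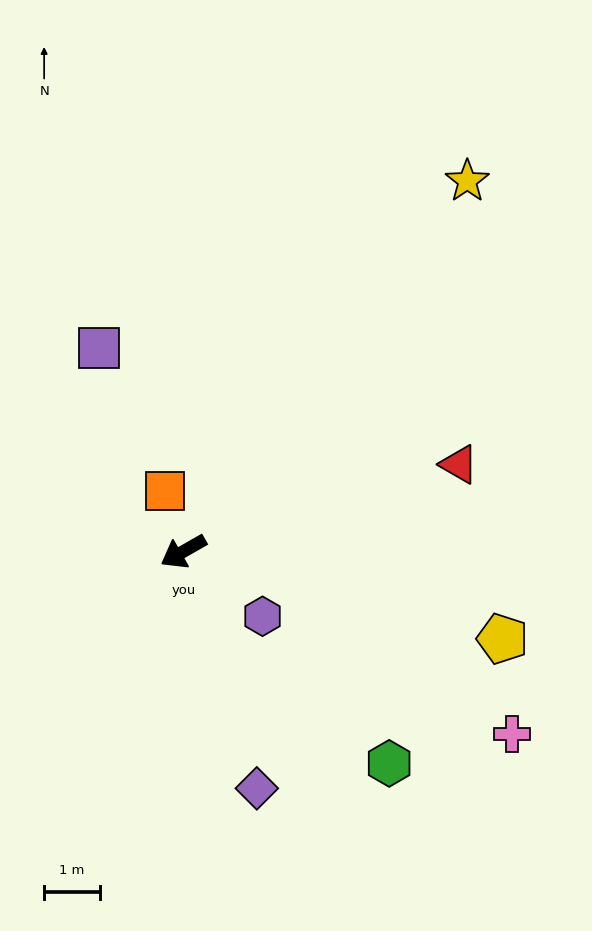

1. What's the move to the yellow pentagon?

turn left 135°, forward 5.9 m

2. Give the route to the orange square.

turn right 103°, forward 1.1 m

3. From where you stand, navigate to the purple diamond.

turn left 78°, forward 4.4 m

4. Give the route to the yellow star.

turn right 157°, forward 8.3 m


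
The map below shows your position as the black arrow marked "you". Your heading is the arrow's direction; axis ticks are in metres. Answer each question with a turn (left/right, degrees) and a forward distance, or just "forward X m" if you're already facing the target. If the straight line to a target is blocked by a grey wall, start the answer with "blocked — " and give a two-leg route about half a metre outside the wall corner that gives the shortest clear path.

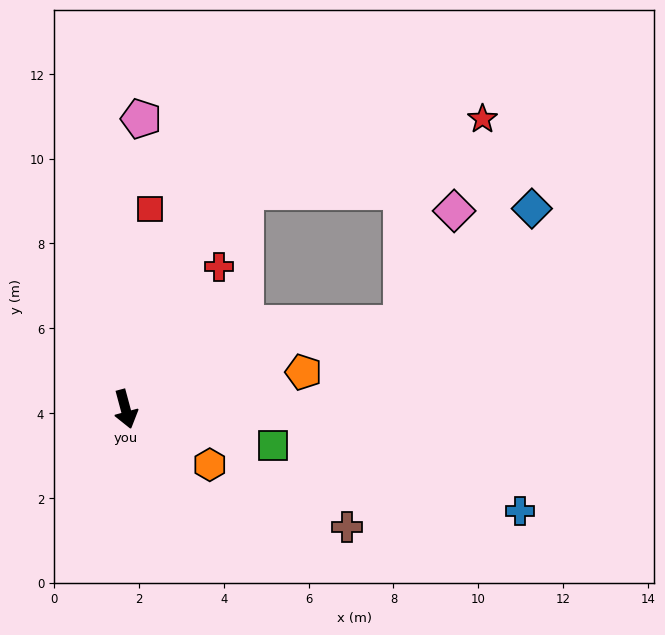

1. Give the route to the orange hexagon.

turn left 42°, forward 2.4 m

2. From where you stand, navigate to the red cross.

turn left 132°, forward 4.0 m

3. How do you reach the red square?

turn left 158°, forward 4.8 m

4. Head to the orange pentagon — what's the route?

turn left 87°, forward 4.3 m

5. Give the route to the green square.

turn left 61°, forward 3.6 m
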